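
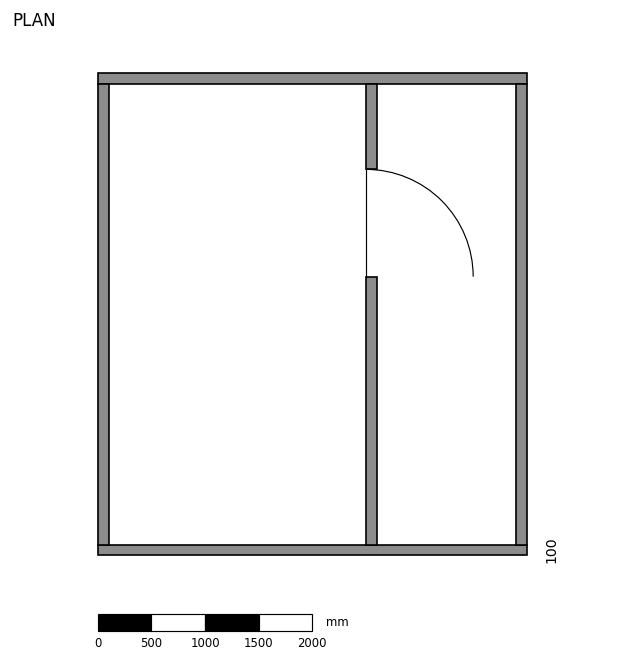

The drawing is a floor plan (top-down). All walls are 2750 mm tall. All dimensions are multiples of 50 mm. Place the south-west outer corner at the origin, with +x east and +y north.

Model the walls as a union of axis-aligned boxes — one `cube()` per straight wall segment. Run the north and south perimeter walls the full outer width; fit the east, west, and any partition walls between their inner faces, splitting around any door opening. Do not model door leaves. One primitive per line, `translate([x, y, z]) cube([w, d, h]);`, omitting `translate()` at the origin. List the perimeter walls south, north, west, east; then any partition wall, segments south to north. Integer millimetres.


cube([4000, 100, 2750]);
translate([0, 4400, 0]) cube([4000, 100, 2750]);
translate([0, 100, 0]) cube([100, 4300, 2750]);
translate([3900, 100, 0]) cube([100, 4300, 2750]);
translate([2500, 100, 0]) cube([100, 2500, 2750]);
translate([2500, 3600, 0]) cube([100, 800, 2750]);


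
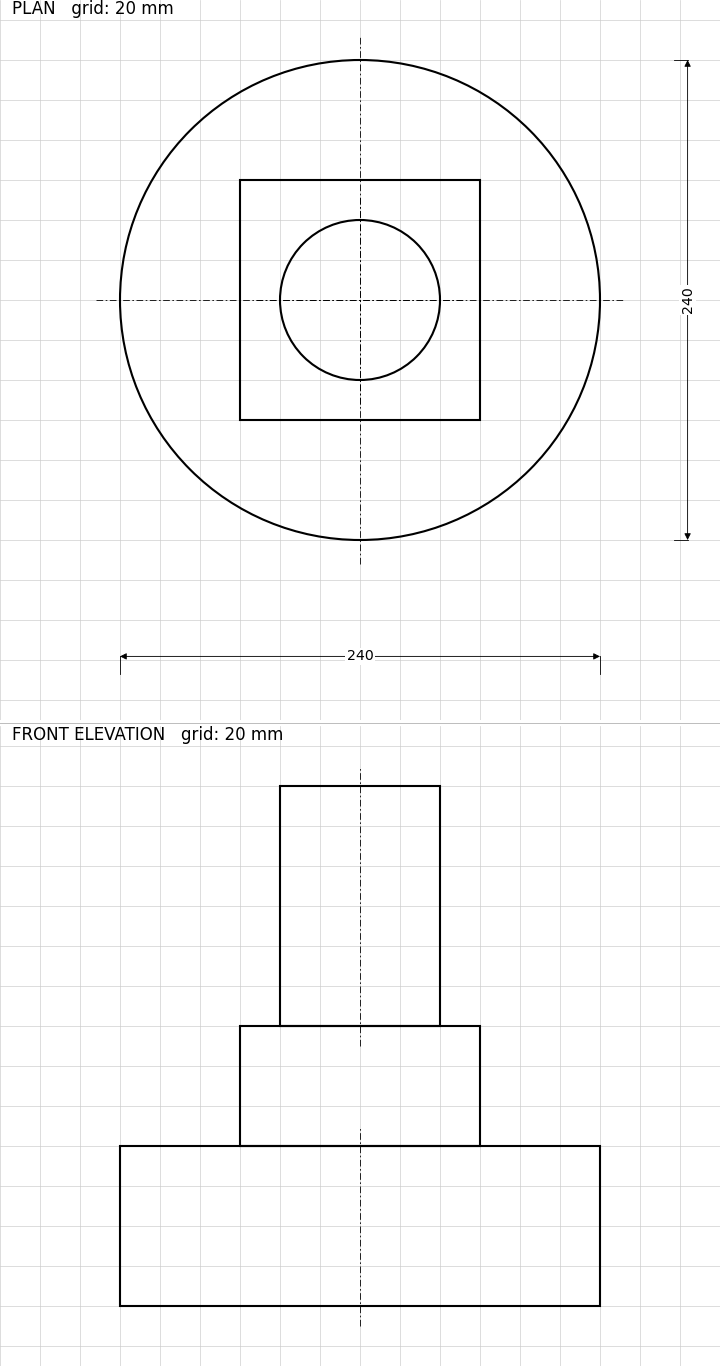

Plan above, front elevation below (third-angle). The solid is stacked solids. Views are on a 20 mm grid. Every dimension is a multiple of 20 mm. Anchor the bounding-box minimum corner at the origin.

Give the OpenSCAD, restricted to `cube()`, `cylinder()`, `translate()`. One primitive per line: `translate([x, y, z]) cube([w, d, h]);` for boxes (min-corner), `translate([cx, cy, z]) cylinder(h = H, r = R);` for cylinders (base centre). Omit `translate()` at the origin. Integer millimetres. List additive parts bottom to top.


translate([120, 120, 0]) cylinder(h = 80, r = 120);
translate([60, 60, 80]) cube([120, 120, 60]);
translate([120, 120, 140]) cylinder(h = 120, r = 40);


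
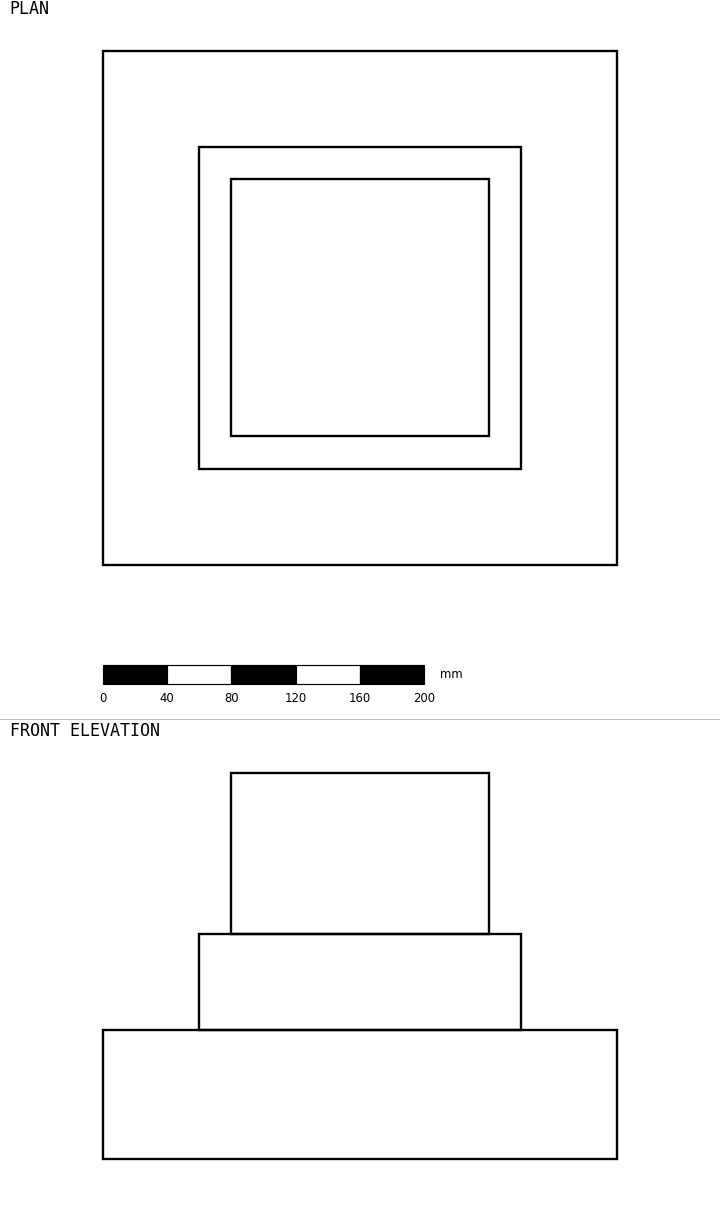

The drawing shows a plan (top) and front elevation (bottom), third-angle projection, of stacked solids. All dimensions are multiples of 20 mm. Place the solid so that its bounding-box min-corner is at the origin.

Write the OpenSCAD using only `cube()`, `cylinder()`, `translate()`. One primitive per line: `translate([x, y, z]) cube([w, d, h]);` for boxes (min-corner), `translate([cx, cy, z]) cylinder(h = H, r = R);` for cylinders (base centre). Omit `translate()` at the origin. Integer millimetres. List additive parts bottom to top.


cube([320, 320, 80]);
translate([60, 60, 80]) cube([200, 200, 60]);
translate([80, 80, 140]) cube([160, 160, 100]);


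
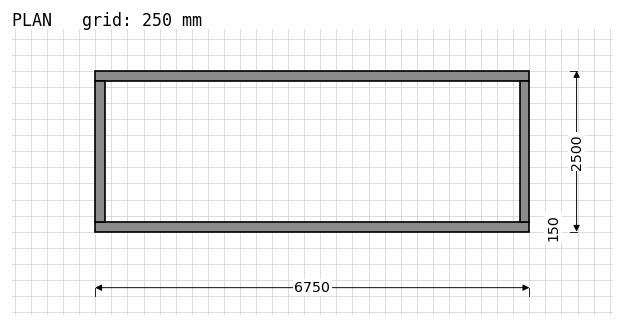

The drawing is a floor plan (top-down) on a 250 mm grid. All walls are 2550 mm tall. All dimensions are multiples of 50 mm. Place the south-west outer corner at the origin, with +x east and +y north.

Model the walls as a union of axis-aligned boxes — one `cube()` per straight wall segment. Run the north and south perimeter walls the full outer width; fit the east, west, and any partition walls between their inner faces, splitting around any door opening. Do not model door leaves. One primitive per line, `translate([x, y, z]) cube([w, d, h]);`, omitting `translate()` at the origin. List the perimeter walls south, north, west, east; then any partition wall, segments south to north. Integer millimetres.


cube([6750, 150, 2550]);
translate([0, 2350, 0]) cube([6750, 150, 2550]);
translate([0, 150, 0]) cube([150, 2200, 2550]);
translate([6600, 150, 0]) cube([150, 2200, 2550]);


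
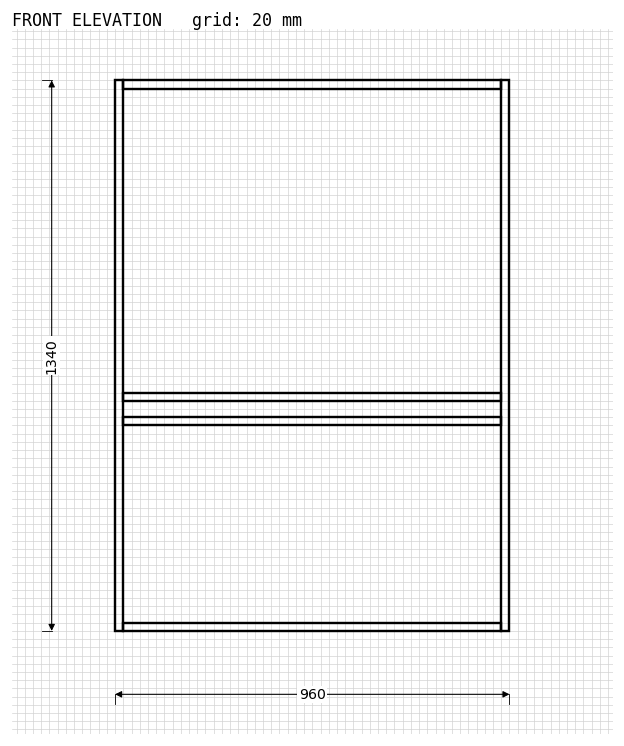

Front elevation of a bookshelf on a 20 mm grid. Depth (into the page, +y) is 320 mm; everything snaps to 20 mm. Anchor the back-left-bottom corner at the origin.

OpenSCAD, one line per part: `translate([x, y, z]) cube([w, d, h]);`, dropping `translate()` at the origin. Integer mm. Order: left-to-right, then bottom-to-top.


cube([20, 320, 1340]);
translate([20, 0, 0]) cube([920, 320, 20]);
translate([20, 0, 500]) cube([920, 320, 20]);
translate([20, 0, 560]) cube([920, 320, 20]);
translate([20, 0, 1320]) cube([920, 320, 20]);
translate([940, 0, 0]) cube([20, 320, 1340]);


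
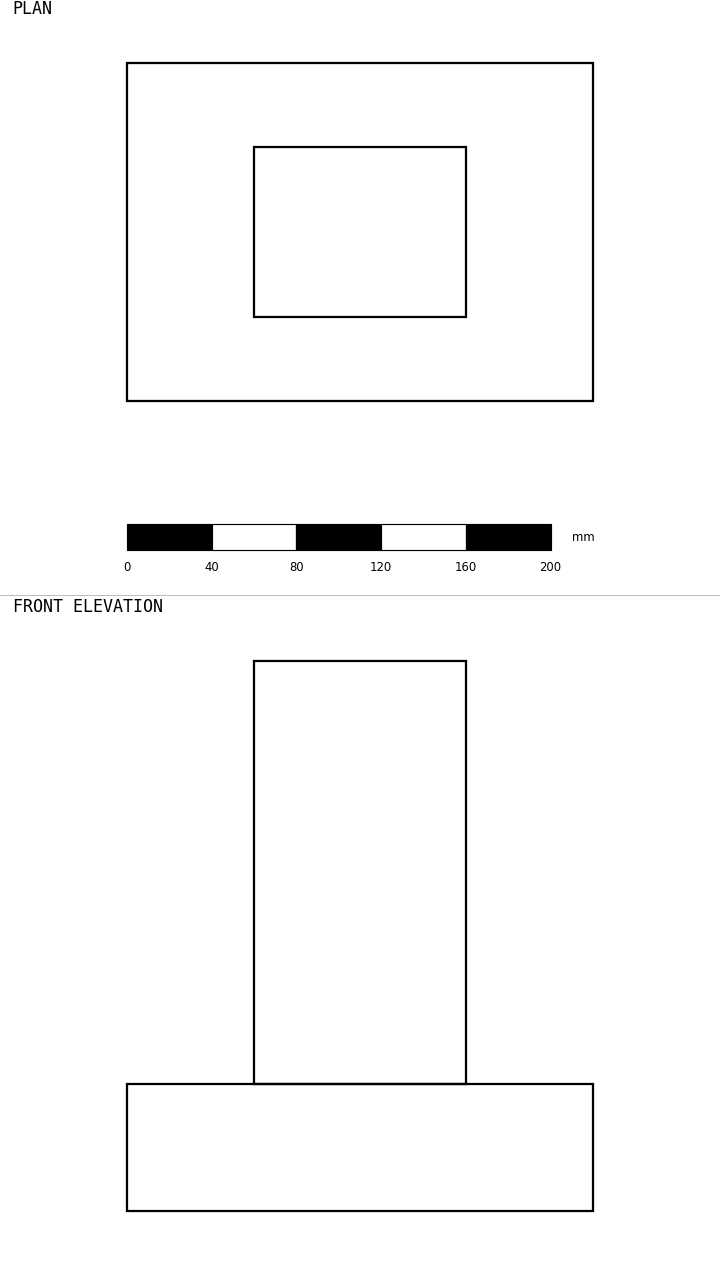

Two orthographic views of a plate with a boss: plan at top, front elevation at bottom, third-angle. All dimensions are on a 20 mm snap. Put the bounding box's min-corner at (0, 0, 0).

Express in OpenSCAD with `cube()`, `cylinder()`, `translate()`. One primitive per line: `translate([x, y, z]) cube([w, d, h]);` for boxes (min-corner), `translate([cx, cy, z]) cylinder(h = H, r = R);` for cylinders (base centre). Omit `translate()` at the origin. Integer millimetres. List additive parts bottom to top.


cube([220, 160, 60]);
translate([60, 40, 60]) cube([100, 80, 200]);


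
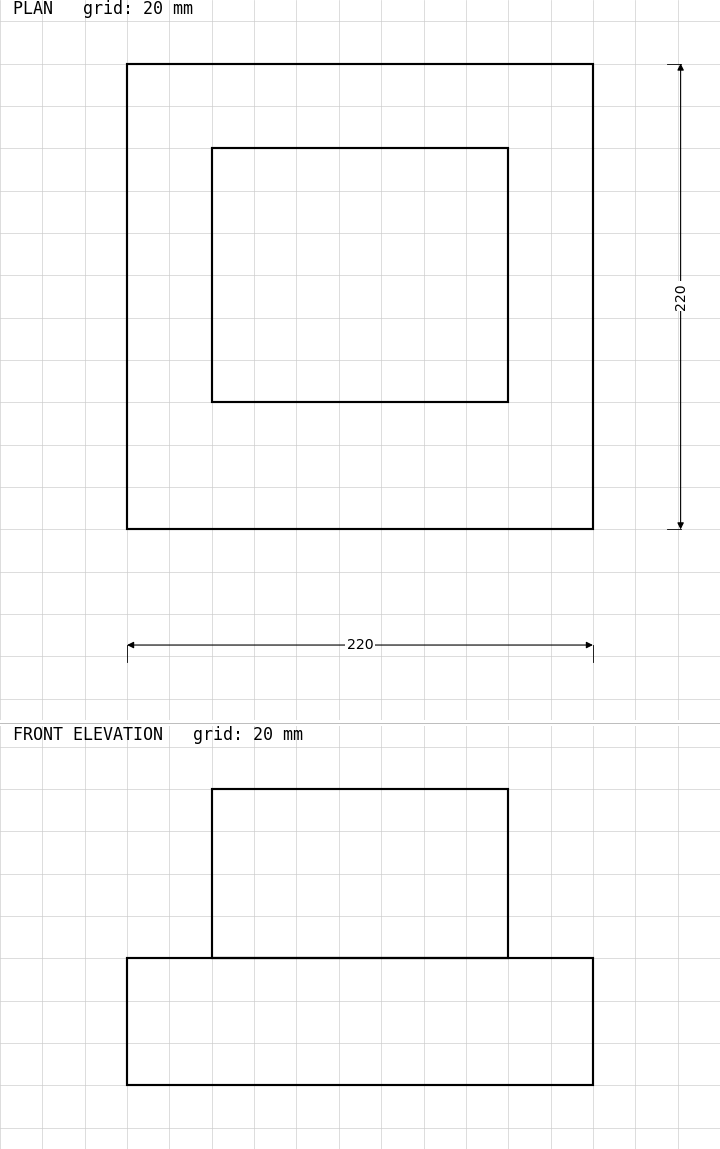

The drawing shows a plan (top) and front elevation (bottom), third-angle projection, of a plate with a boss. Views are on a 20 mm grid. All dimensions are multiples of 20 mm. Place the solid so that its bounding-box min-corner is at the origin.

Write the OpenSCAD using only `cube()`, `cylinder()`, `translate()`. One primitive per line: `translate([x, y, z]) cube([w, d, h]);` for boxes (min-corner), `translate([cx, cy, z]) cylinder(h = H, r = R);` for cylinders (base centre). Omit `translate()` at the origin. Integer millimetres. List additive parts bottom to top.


cube([220, 220, 60]);
translate([40, 60, 60]) cube([140, 120, 80]);


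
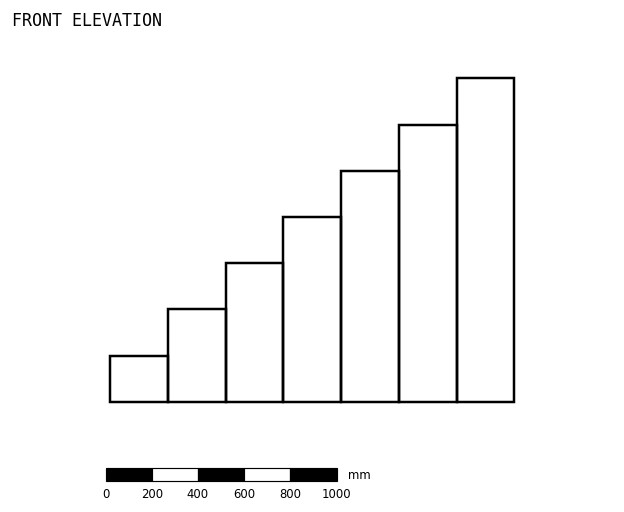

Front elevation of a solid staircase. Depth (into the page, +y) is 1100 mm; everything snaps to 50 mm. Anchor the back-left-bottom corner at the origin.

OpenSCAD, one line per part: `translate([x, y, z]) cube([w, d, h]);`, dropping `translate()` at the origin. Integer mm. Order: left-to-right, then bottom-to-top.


cube([250, 1100, 200]);
translate([250, 0, 0]) cube([250, 1100, 400]);
translate([500, 0, 0]) cube([250, 1100, 600]);
translate([750, 0, 0]) cube([250, 1100, 800]);
translate([1000, 0, 0]) cube([250, 1100, 1000]);
translate([1250, 0, 0]) cube([250, 1100, 1200]);
translate([1500, 0, 0]) cube([250, 1100, 1400]);


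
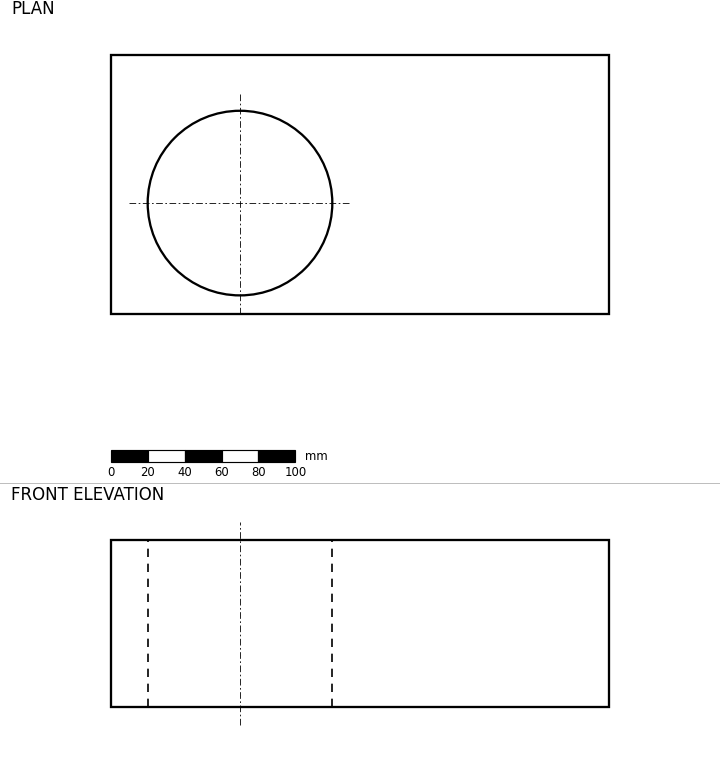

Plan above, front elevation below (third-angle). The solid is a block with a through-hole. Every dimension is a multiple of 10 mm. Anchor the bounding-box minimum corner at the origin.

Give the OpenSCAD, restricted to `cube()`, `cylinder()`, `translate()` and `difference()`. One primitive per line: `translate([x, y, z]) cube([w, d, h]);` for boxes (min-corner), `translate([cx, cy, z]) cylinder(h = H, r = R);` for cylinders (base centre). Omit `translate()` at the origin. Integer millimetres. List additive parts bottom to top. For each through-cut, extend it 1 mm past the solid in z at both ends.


difference() {
  cube([270, 140, 90]);
  translate([70, 60, -1]) cylinder(h = 92, r = 50);
}


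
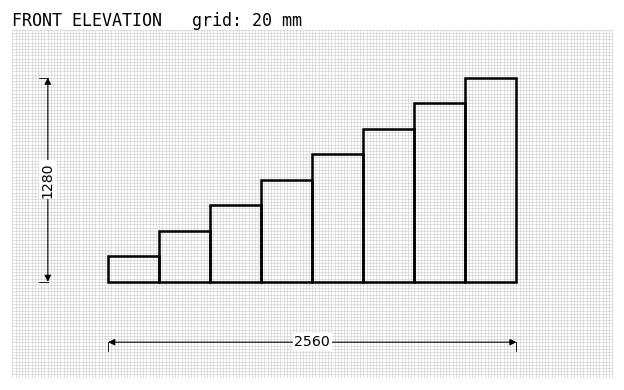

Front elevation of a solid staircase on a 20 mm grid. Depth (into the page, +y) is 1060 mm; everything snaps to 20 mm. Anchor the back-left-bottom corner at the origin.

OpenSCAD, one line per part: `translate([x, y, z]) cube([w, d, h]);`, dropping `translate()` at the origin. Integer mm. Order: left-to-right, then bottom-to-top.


cube([320, 1060, 160]);
translate([320, 0, 0]) cube([320, 1060, 320]);
translate([640, 0, 0]) cube([320, 1060, 480]);
translate([960, 0, 0]) cube([320, 1060, 640]);
translate([1280, 0, 0]) cube([320, 1060, 800]);
translate([1600, 0, 0]) cube([320, 1060, 960]);
translate([1920, 0, 0]) cube([320, 1060, 1120]);
translate([2240, 0, 0]) cube([320, 1060, 1280]);


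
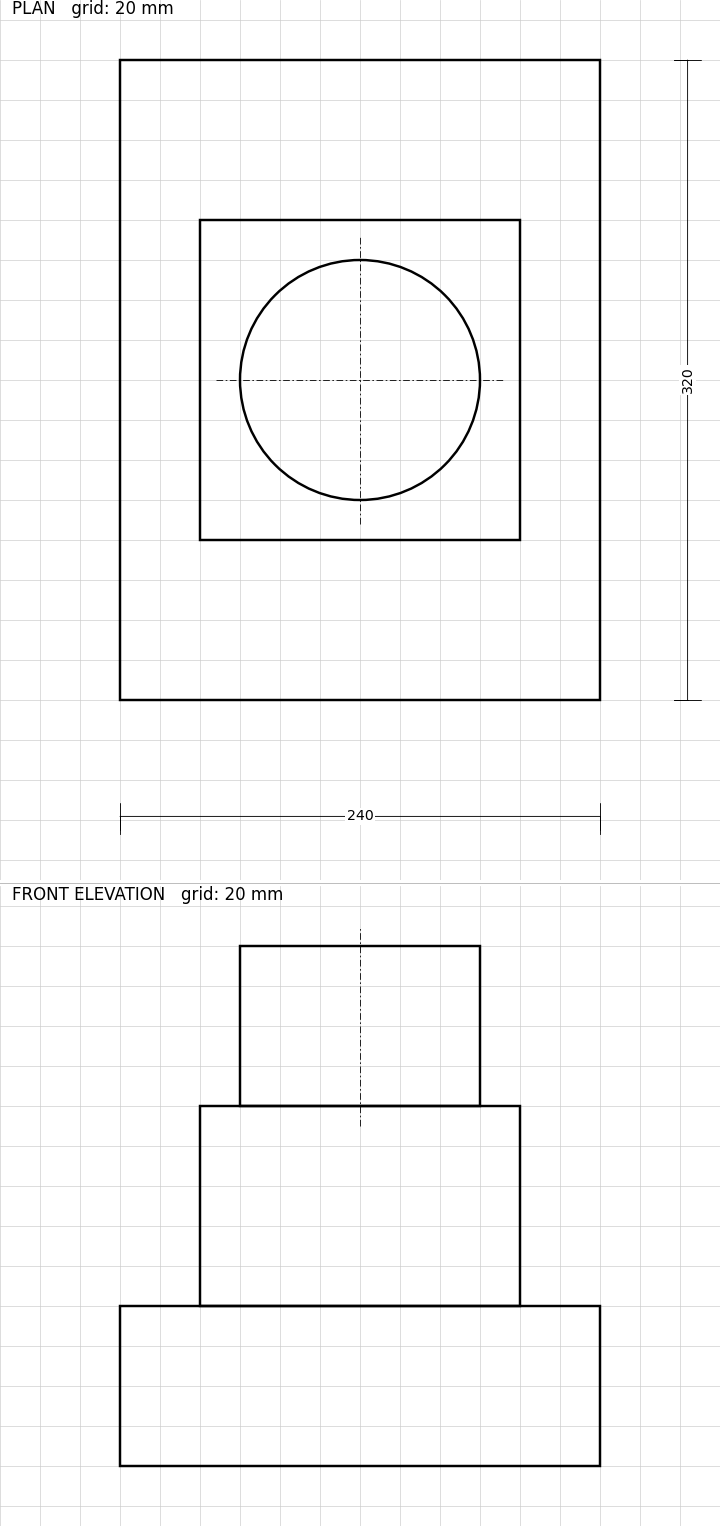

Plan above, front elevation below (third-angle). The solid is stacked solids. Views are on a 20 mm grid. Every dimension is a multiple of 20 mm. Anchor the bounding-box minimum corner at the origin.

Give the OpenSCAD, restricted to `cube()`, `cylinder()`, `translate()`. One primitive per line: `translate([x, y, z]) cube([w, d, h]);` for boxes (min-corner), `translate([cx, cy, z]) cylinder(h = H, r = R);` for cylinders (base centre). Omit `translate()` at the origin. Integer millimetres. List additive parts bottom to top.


cube([240, 320, 80]);
translate([40, 80, 80]) cube([160, 160, 100]);
translate([120, 160, 180]) cylinder(h = 80, r = 60);


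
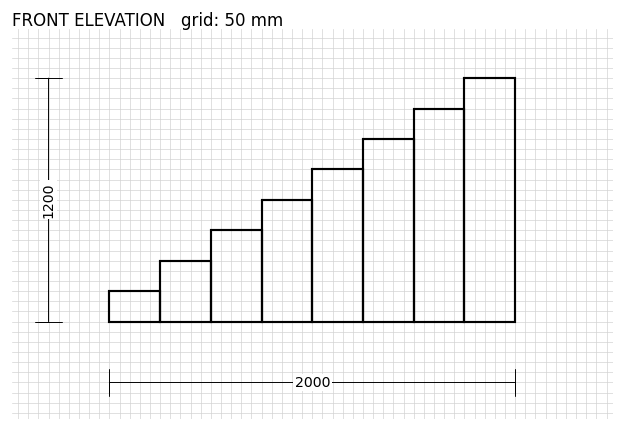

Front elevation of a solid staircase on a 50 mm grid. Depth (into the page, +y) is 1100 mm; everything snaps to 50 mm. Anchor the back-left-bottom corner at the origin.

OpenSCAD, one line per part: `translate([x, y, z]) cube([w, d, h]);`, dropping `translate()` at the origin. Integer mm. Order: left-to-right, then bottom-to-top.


cube([250, 1100, 150]);
translate([250, 0, 0]) cube([250, 1100, 300]);
translate([500, 0, 0]) cube([250, 1100, 450]);
translate([750, 0, 0]) cube([250, 1100, 600]);
translate([1000, 0, 0]) cube([250, 1100, 750]);
translate([1250, 0, 0]) cube([250, 1100, 900]);
translate([1500, 0, 0]) cube([250, 1100, 1050]);
translate([1750, 0, 0]) cube([250, 1100, 1200]);


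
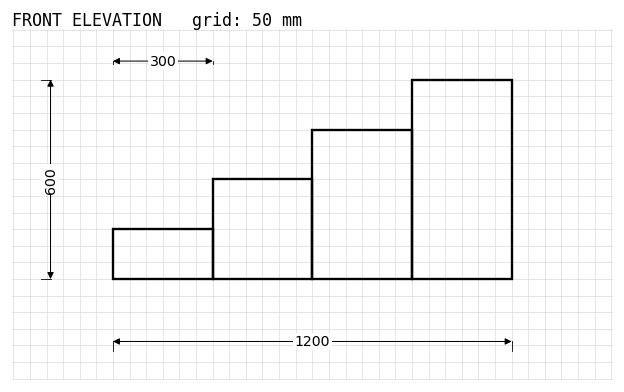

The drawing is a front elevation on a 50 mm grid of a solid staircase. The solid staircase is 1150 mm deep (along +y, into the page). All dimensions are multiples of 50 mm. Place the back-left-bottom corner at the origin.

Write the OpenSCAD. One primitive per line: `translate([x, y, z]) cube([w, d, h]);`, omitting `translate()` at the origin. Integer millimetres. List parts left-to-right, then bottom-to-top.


cube([300, 1150, 150]);
translate([300, 0, 0]) cube([300, 1150, 300]);
translate([600, 0, 0]) cube([300, 1150, 450]);
translate([900, 0, 0]) cube([300, 1150, 600]);


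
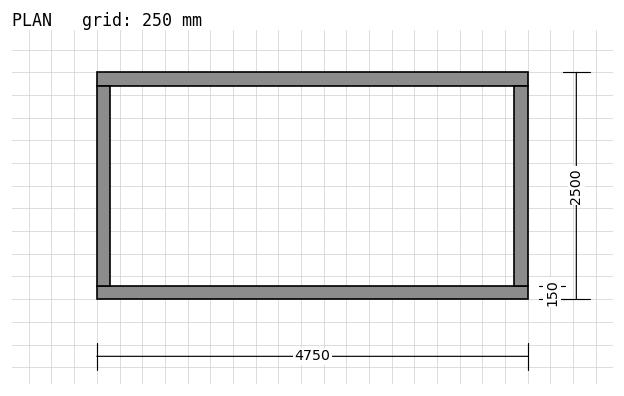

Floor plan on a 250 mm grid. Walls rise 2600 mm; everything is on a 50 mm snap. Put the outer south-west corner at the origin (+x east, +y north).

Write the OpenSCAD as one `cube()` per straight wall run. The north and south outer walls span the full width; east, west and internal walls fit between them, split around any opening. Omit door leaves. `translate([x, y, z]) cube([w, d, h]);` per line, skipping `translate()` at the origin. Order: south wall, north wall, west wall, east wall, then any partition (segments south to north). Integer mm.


cube([4750, 150, 2600]);
translate([0, 2350, 0]) cube([4750, 150, 2600]);
translate([0, 150, 0]) cube([150, 2200, 2600]);
translate([4600, 150, 0]) cube([150, 2200, 2600]);


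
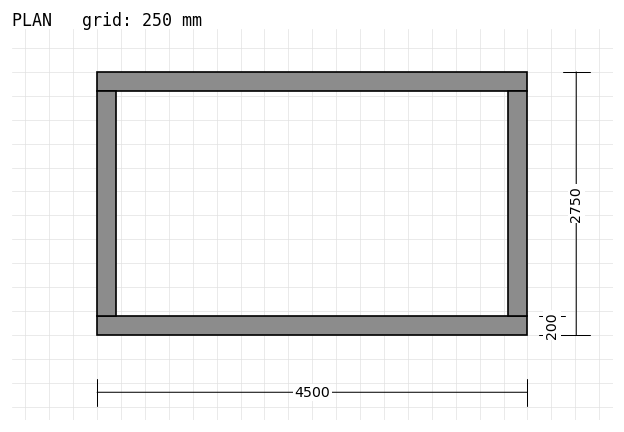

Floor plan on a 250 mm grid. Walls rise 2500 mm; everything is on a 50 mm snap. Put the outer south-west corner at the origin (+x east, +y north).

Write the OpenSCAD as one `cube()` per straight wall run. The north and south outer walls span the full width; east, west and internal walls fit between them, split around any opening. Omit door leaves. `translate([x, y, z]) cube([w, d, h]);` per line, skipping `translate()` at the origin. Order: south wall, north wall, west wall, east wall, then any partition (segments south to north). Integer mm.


cube([4500, 200, 2500]);
translate([0, 2550, 0]) cube([4500, 200, 2500]);
translate([0, 200, 0]) cube([200, 2350, 2500]);
translate([4300, 200, 0]) cube([200, 2350, 2500]);


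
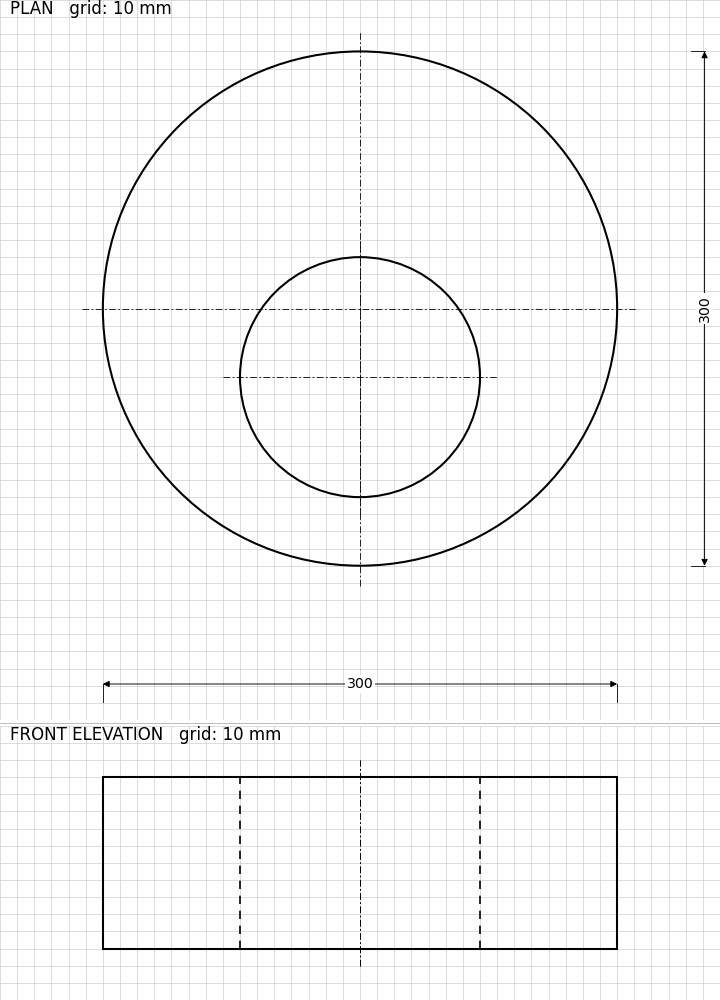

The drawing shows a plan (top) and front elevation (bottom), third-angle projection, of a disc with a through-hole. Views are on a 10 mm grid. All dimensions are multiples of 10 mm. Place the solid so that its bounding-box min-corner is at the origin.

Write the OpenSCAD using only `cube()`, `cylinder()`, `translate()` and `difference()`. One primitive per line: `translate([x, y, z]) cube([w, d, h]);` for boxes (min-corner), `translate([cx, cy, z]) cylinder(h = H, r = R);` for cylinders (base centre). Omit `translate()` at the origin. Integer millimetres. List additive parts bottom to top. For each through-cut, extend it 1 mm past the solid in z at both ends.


difference() {
  translate([150, 150, 0]) cylinder(h = 100, r = 150);
  translate([150, 110, -1]) cylinder(h = 102, r = 70);
}


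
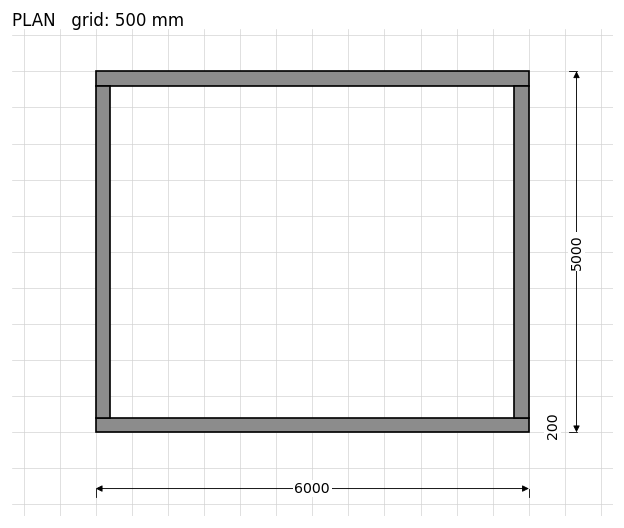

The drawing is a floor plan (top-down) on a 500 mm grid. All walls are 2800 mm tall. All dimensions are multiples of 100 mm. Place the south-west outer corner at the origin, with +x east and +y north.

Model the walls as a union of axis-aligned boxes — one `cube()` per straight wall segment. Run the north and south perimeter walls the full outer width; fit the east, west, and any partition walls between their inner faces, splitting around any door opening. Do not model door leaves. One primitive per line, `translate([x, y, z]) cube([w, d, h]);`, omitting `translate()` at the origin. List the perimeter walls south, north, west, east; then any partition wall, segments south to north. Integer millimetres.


cube([6000, 200, 2800]);
translate([0, 4800, 0]) cube([6000, 200, 2800]);
translate([0, 200, 0]) cube([200, 4600, 2800]);
translate([5800, 200, 0]) cube([200, 4600, 2800]);


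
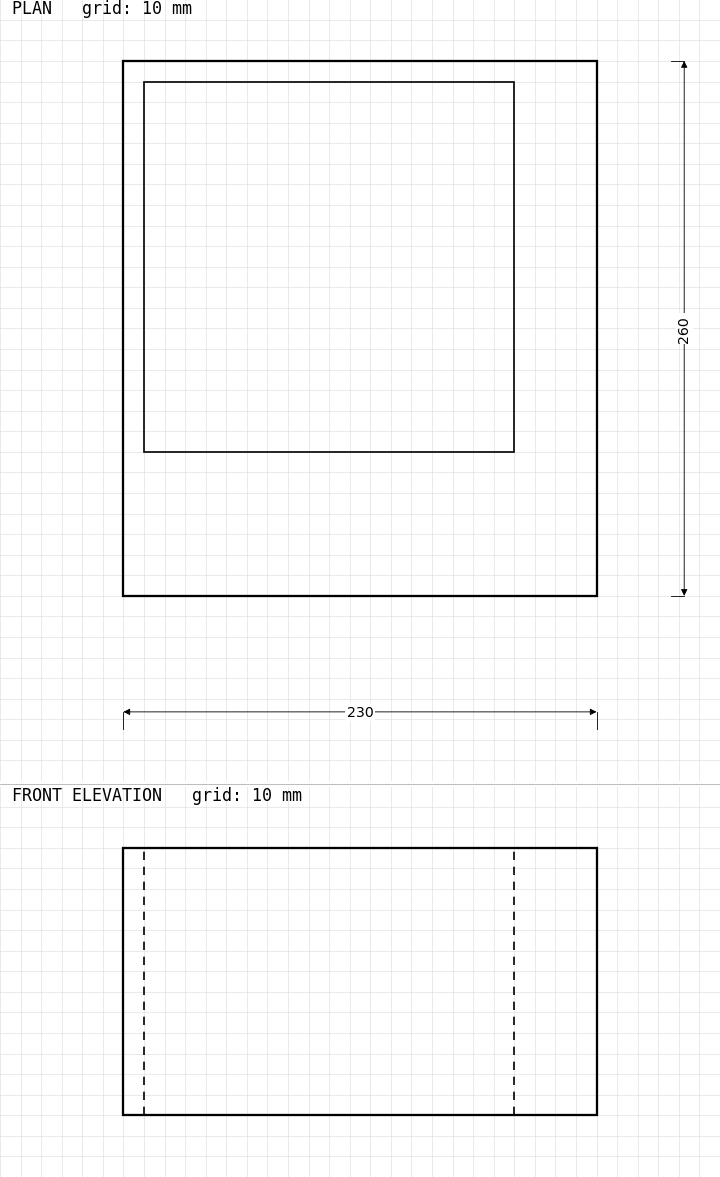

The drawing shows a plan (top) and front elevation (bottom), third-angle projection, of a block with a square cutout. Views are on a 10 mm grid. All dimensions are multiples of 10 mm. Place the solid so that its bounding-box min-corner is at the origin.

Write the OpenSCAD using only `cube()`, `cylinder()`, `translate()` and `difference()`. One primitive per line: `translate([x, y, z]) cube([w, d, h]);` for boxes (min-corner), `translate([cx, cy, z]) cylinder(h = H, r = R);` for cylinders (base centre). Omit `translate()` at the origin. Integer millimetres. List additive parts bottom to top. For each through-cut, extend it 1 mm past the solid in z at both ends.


difference() {
  cube([230, 260, 130]);
  translate([10, 70, -1]) cube([180, 180, 132]);
}


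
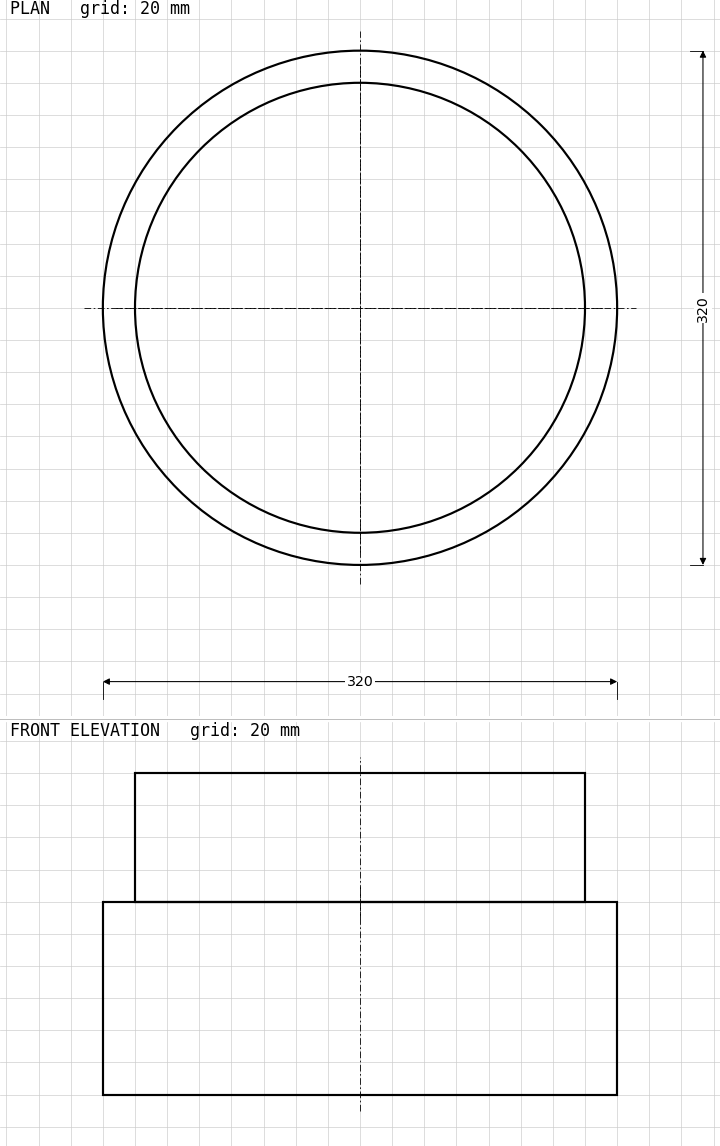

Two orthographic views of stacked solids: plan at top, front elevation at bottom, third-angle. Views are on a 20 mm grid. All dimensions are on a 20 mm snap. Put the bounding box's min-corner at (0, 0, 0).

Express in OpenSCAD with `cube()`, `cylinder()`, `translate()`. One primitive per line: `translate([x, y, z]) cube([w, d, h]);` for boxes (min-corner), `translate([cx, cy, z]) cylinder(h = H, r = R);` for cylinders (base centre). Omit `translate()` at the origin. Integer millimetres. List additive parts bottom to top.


translate([160, 160, 0]) cylinder(h = 120, r = 160);
translate([160, 160, 120]) cylinder(h = 80, r = 140);


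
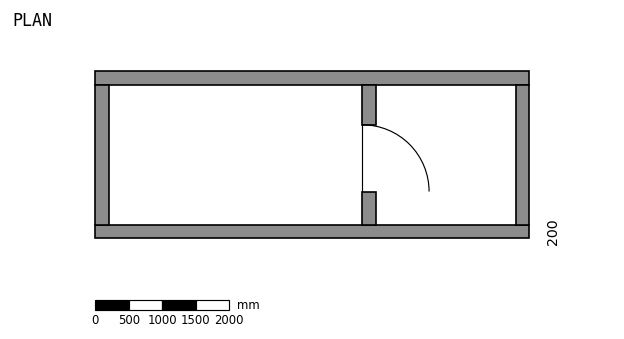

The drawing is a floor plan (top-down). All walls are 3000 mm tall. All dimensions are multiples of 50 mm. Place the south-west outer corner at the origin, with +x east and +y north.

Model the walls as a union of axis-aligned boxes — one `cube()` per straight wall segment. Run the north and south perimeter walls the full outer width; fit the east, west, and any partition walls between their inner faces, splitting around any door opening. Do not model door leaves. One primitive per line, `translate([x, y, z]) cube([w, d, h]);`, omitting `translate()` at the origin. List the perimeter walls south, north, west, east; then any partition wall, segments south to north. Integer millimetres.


cube([6500, 200, 3000]);
translate([0, 2300, 0]) cube([6500, 200, 3000]);
translate([0, 200, 0]) cube([200, 2100, 3000]);
translate([6300, 200, 0]) cube([200, 2100, 3000]);
translate([4000, 200, 0]) cube([200, 500, 3000]);
translate([4000, 1700, 0]) cube([200, 600, 3000]);


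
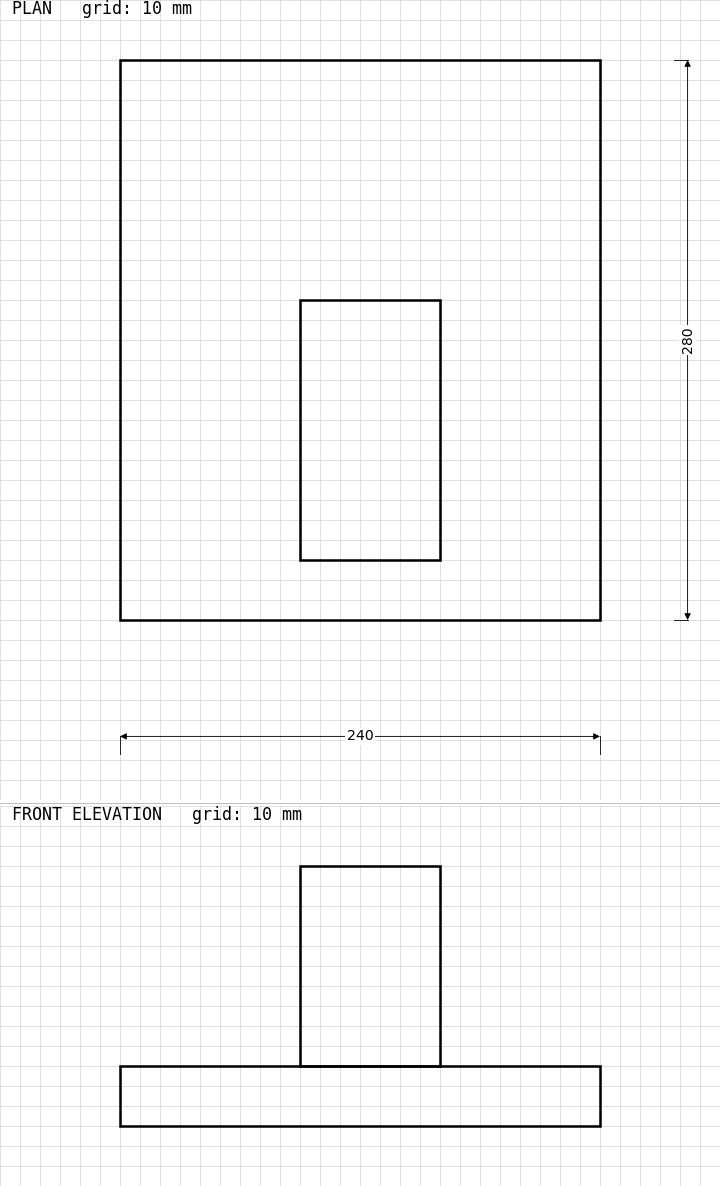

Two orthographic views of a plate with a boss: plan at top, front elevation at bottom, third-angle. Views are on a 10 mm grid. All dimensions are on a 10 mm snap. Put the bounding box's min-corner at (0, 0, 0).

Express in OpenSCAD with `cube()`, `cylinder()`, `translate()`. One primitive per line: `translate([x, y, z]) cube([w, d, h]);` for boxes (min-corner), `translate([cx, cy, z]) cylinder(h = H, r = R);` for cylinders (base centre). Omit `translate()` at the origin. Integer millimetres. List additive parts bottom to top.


cube([240, 280, 30]);
translate([90, 30, 30]) cube([70, 130, 100]);


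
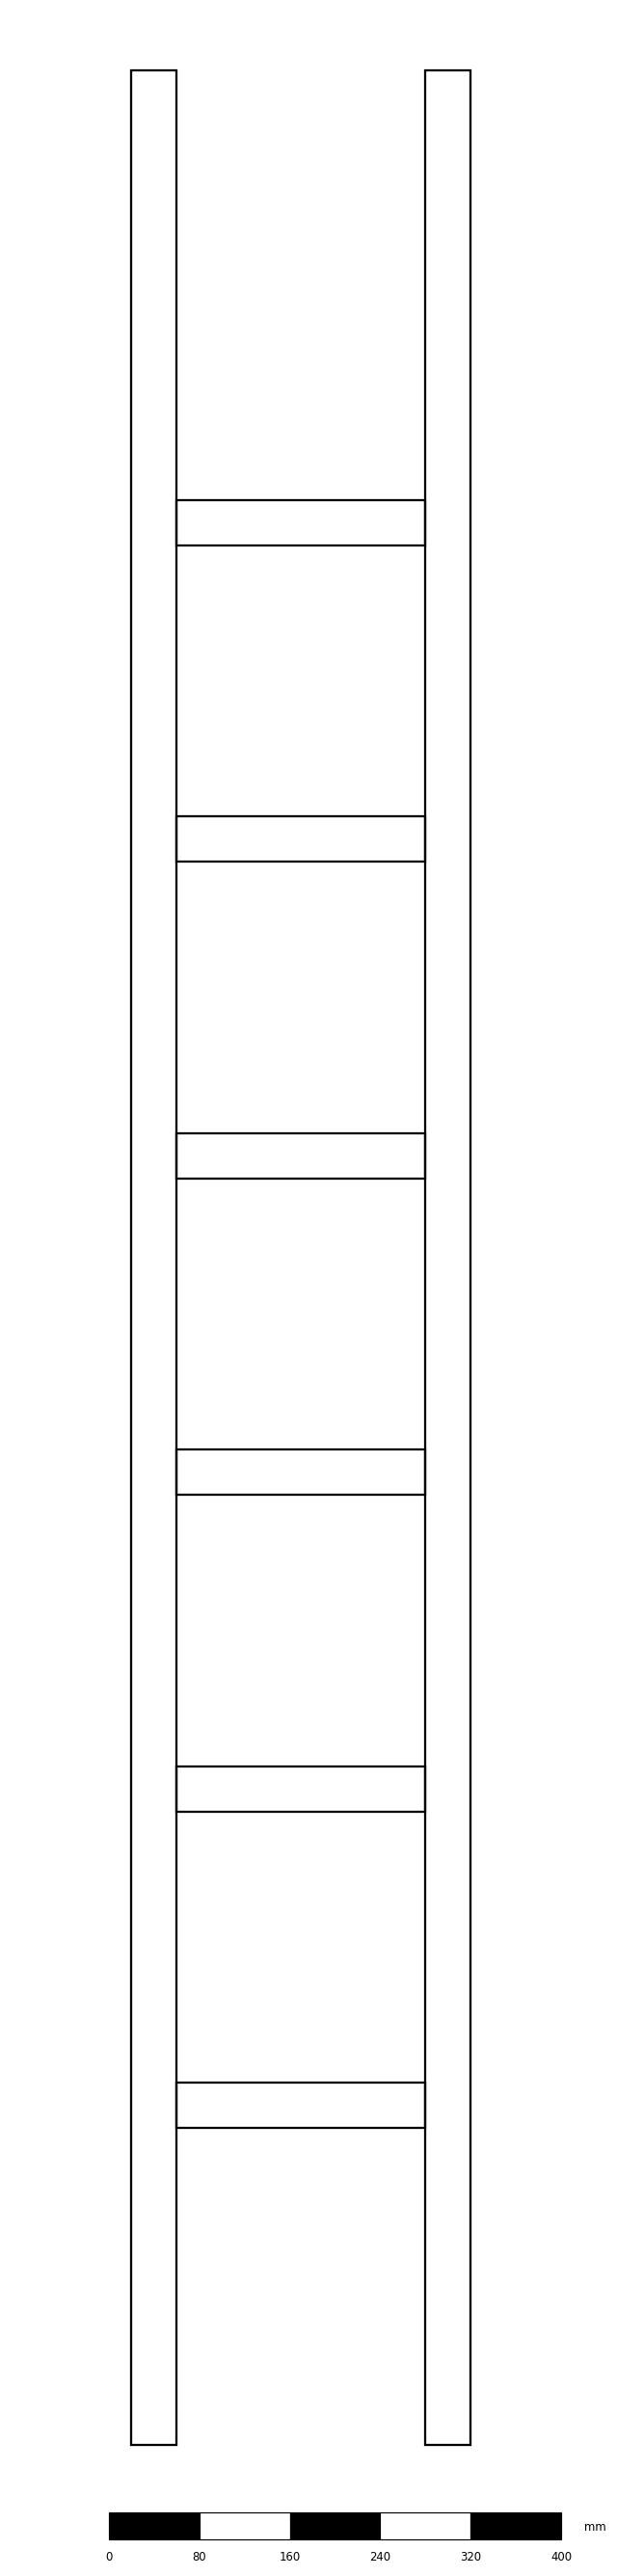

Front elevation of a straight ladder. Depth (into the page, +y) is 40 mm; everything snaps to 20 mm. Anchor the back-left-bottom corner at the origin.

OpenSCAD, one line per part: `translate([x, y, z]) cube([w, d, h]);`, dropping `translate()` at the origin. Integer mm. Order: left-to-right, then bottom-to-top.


cube([40, 40, 2100]);
translate([40, 0, 280]) cube([220, 40, 40]);
translate([40, 0, 560]) cube([220, 40, 40]);
translate([40, 0, 840]) cube([220, 40, 40]);
translate([40, 0, 1120]) cube([220, 40, 40]);
translate([40, 0, 1400]) cube([220, 40, 40]);
translate([40, 0, 1680]) cube([220, 40, 40]);
translate([260, 0, 0]) cube([40, 40, 2100]);


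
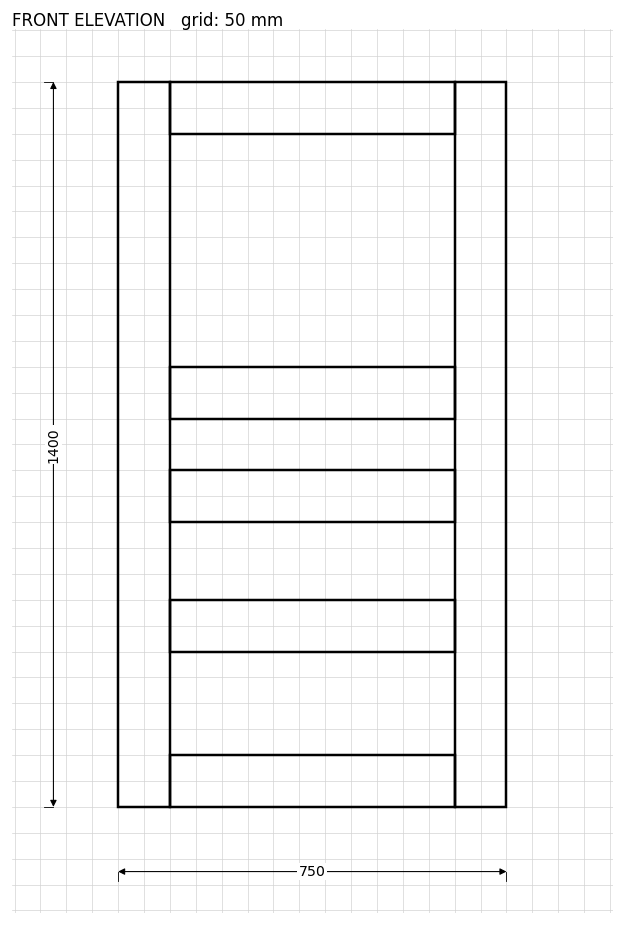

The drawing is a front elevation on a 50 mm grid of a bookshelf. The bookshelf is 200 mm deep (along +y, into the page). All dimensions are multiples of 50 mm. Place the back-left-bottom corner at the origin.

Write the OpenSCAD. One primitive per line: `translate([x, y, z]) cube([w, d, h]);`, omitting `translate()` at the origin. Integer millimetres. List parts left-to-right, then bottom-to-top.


cube([100, 200, 1400]);
translate([100, 0, 0]) cube([550, 200, 100]);
translate([100, 0, 300]) cube([550, 200, 100]);
translate([100, 0, 550]) cube([550, 200, 100]);
translate([100, 0, 750]) cube([550, 200, 100]);
translate([100, 0, 1300]) cube([550, 200, 100]);
translate([650, 0, 0]) cube([100, 200, 1400]);


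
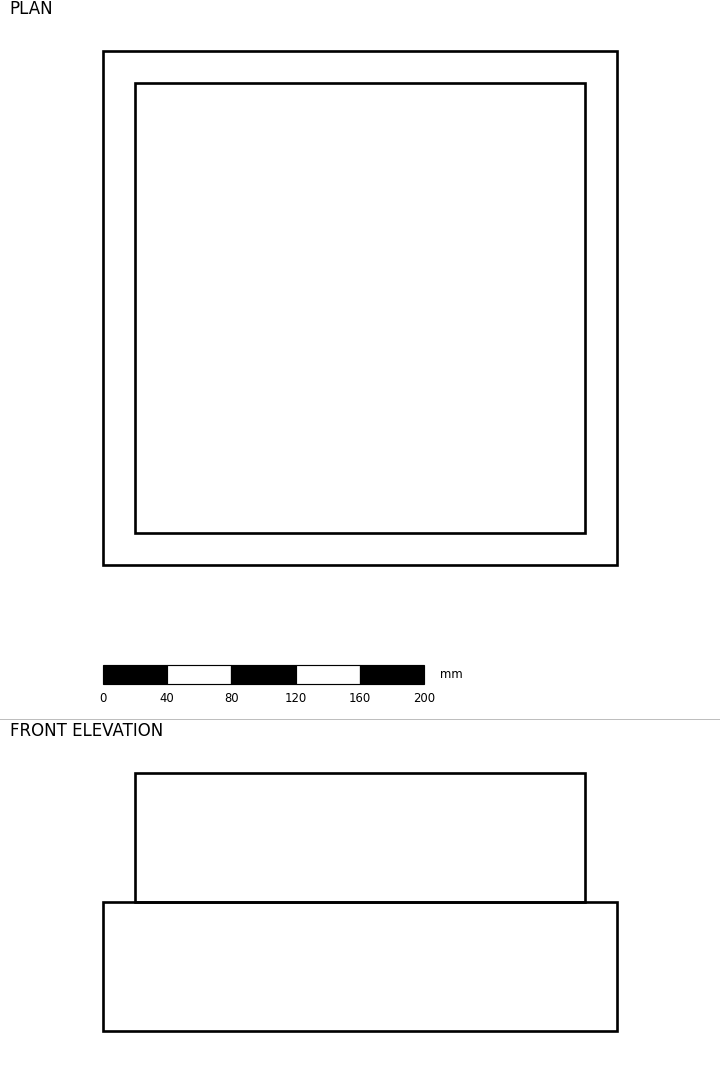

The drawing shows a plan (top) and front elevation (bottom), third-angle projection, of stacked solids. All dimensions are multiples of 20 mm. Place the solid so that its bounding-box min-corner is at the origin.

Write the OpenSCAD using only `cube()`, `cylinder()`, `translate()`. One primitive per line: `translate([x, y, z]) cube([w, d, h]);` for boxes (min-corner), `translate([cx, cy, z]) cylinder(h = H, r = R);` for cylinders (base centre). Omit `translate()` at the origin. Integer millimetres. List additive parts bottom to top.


cube([320, 320, 80]);
translate([20, 20, 80]) cube([280, 280, 80]);


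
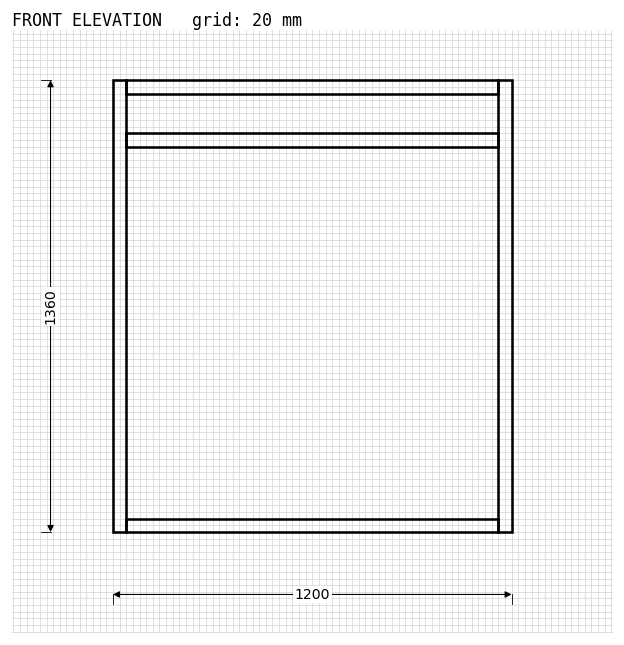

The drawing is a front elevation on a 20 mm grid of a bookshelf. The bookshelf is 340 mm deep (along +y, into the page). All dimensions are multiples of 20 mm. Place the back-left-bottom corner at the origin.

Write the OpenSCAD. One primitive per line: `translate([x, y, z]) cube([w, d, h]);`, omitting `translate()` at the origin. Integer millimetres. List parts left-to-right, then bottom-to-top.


cube([40, 340, 1360]);
translate([40, 0, 0]) cube([1120, 340, 40]);
translate([40, 0, 1160]) cube([1120, 340, 40]);
translate([40, 0, 1320]) cube([1120, 340, 40]);
translate([1160, 0, 0]) cube([40, 340, 1360]);


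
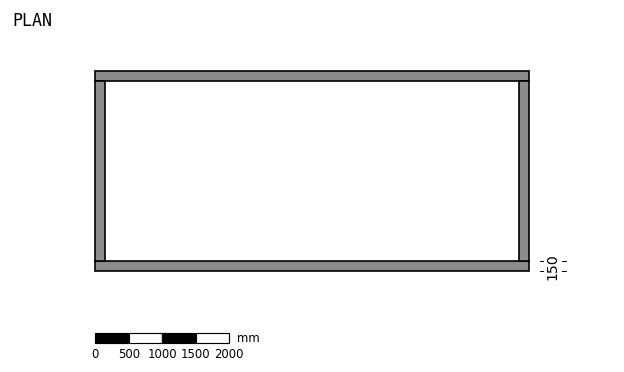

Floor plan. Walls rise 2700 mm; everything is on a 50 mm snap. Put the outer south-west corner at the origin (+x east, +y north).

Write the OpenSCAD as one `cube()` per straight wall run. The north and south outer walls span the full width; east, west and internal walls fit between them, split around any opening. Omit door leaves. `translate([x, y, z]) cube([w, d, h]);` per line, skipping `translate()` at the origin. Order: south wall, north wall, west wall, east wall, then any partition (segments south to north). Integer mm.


cube([6500, 150, 2700]);
translate([0, 2850, 0]) cube([6500, 150, 2700]);
translate([0, 150, 0]) cube([150, 2700, 2700]);
translate([6350, 150, 0]) cube([150, 2700, 2700]);


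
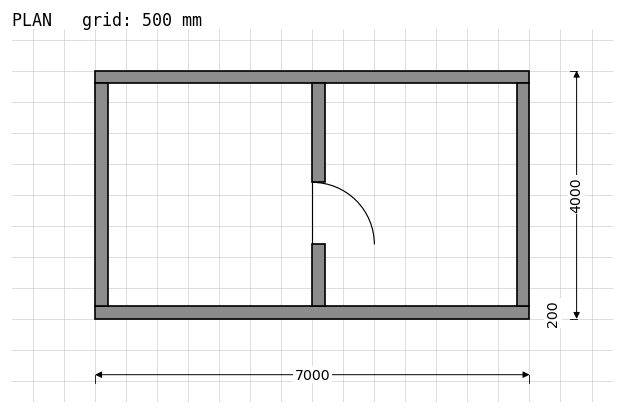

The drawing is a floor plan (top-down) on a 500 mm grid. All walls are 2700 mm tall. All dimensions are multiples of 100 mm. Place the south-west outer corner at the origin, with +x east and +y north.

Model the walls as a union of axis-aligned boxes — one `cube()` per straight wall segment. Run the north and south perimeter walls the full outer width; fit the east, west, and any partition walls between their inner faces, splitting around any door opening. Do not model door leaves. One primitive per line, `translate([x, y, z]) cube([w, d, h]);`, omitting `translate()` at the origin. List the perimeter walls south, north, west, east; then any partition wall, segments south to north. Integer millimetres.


cube([7000, 200, 2700]);
translate([0, 3800, 0]) cube([7000, 200, 2700]);
translate([0, 200, 0]) cube([200, 3600, 2700]);
translate([6800, 200, 0]) cube([200, 3600, 2700]);
translate([3500, 200, 0]) cube([200, 1000, 2700]);
translate([3500, 2200, 0]) cube([200, 1600, 2700]);


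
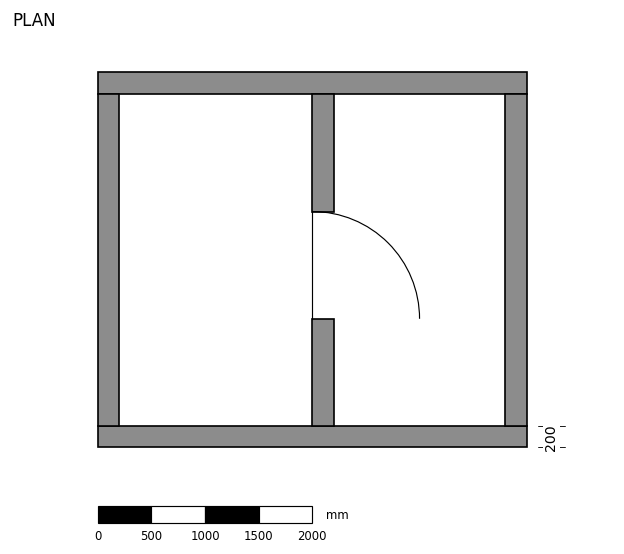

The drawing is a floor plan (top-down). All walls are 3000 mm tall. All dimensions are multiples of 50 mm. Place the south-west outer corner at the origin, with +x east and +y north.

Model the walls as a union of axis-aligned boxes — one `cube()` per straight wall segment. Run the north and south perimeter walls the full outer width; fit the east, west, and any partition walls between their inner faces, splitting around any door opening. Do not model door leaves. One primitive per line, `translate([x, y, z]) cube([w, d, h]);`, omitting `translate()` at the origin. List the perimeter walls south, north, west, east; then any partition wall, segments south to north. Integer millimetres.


cube([4000, 200, 3000]);
translate([0, 3300, 0]) cube([4000, 200, 3000]);
translate([0, 200, 0]) cube([200, 3100, 3000]);
translate([3800, 200, 0]) cube([200, 3100, 3000]);
translate([2000, 200, 0]) cube([200, 1000, 3000]);
translate([2000, 2200, 0]) cube([200, 1100, 3000]);


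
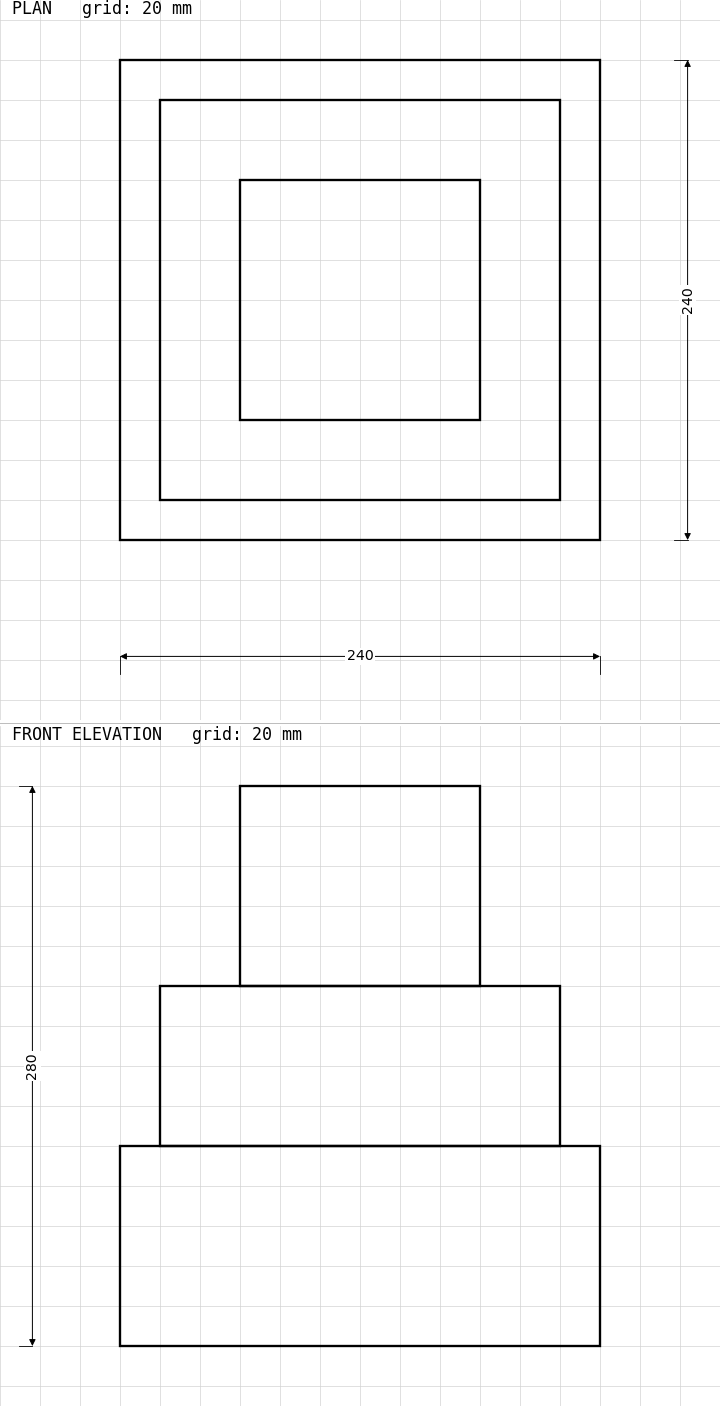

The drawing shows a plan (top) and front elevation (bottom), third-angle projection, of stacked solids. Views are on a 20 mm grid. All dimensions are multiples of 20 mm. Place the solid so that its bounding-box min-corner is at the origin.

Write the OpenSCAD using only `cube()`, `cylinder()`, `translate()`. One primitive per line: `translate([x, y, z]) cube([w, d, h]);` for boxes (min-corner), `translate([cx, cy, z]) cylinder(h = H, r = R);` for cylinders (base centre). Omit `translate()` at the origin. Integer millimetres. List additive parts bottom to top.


cube([240, 240, 100]);
translate([20, 20, 100]) cube([200, 200, 80]);
translate([60, 60, 180]) cube([120, 120, 100]);


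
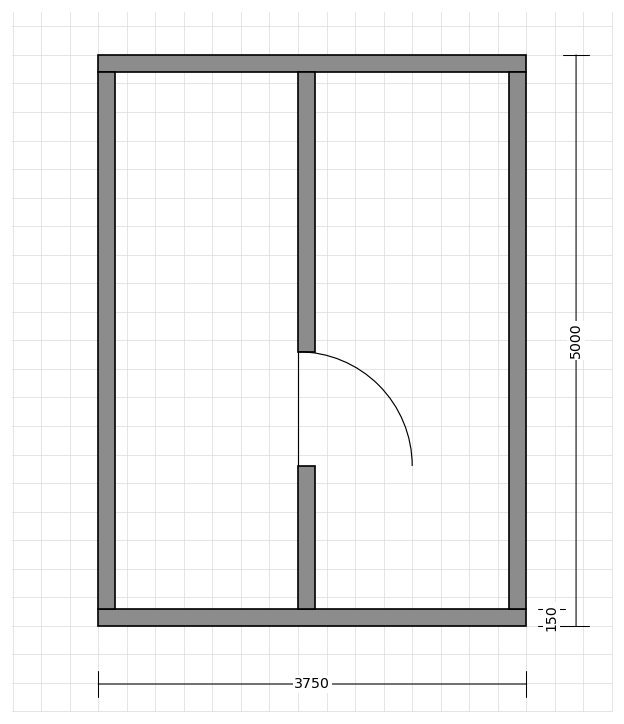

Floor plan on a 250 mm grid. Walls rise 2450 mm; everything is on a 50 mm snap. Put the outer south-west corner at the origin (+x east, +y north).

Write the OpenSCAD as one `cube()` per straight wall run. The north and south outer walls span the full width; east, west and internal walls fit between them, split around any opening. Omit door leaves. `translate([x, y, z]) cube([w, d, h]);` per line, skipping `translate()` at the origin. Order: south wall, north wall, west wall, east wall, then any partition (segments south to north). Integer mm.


cube([3750, 150, 2450]);
translate([0, 4850, 0]) cube([3750, 150, 2450]);
translate([0, 150, 0]) cube([150, 4700, 2450]);
translate([3600, 150, 0]) cube([150, 4700, 2450]);
translate([1750, 150, 0]) cube([150, 1250, 2450]);
translate([1750, 2400, 0]) cube([150, 2450, 2450]);


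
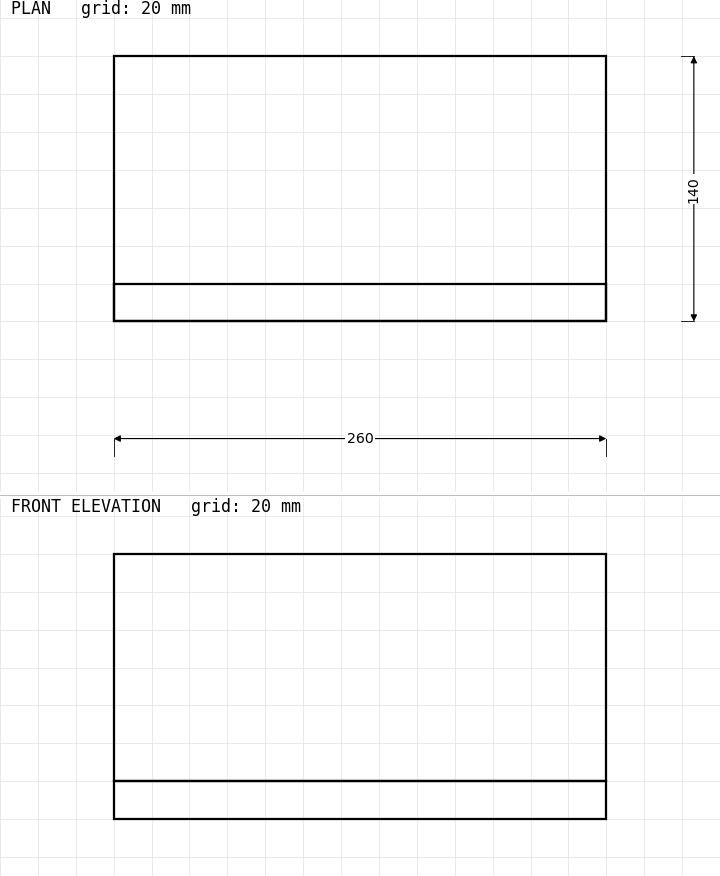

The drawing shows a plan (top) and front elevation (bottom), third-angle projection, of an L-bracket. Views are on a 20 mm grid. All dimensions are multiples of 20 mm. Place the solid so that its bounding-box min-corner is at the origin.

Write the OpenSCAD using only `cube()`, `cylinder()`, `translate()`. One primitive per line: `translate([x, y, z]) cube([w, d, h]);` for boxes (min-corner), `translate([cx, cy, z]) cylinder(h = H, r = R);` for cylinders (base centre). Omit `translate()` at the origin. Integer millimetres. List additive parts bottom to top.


cube([260, 140, 20]);
translate([0, 0, 20]) cube([260, 20, 120]);


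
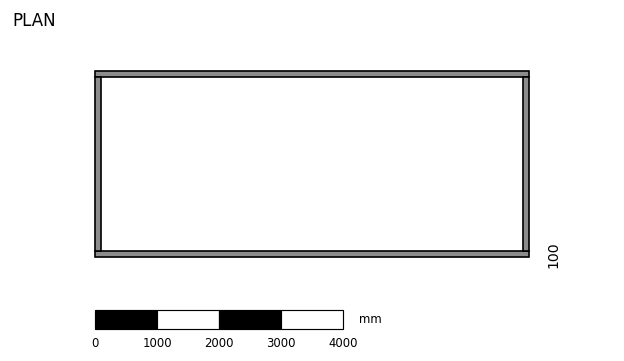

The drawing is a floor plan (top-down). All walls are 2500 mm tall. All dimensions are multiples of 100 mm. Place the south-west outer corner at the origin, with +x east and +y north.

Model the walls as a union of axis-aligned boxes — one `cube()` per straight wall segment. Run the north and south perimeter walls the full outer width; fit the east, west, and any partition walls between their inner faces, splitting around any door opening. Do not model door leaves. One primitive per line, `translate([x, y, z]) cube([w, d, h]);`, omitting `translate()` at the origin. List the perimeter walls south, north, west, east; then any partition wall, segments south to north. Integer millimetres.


cube([7000, 100, 2500]);
translate([0, 2900, 0]) cube([7000, 100, 2500]);
translate([0, 100, 0]) cube([100, 2800, 2500]);
translate([6900, 100, 0]) cube([100, 2800, 2500]);


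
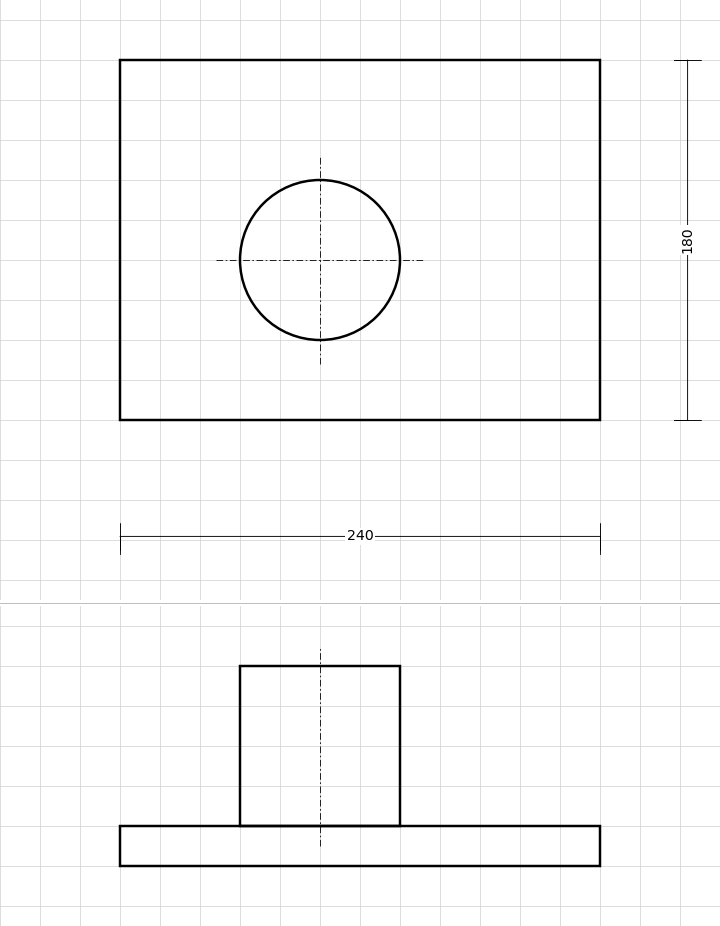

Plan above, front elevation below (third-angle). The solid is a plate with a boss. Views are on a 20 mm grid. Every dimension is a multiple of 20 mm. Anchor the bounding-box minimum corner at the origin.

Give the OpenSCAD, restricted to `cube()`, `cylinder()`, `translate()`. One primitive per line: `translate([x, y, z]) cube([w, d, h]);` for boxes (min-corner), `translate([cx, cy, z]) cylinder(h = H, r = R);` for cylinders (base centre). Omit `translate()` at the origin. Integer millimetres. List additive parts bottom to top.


cube([240, 180, 20]);
translate([100, 80, 20]) cylinder(h = 80, r = 40);


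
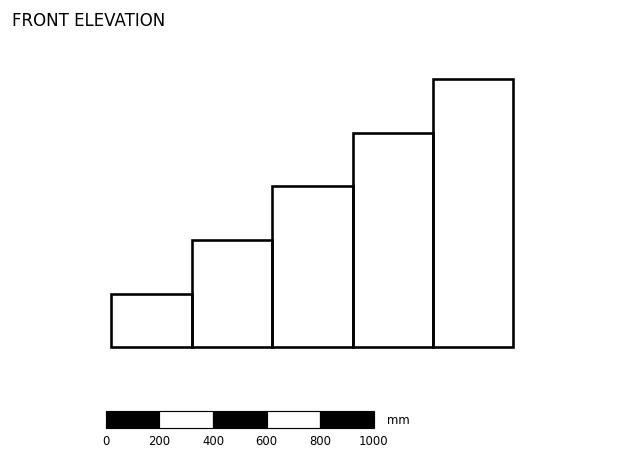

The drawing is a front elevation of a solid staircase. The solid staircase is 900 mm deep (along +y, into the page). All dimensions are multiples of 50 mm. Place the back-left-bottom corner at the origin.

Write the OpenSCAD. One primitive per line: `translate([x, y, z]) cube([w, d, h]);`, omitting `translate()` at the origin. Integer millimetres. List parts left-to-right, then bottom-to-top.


cube([300, 900, 200]);
translate([300, 0, 0]) cube([300, 900, 400]);
translate([600, 0, 0]) cube([300, 900, 600]);
translate([900, 0, 0]) cube([300, 900, 800]);
translate([1200, 0, 0]) cube([300, 900, 1000]);


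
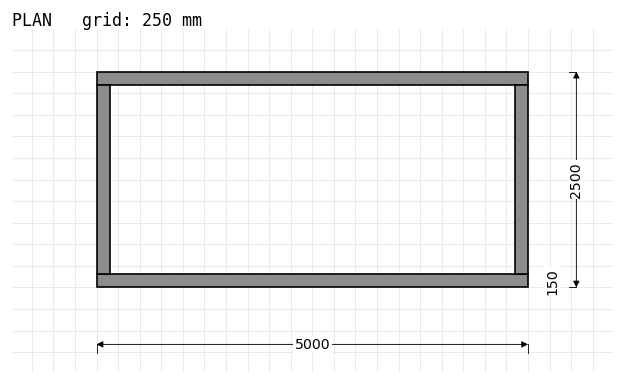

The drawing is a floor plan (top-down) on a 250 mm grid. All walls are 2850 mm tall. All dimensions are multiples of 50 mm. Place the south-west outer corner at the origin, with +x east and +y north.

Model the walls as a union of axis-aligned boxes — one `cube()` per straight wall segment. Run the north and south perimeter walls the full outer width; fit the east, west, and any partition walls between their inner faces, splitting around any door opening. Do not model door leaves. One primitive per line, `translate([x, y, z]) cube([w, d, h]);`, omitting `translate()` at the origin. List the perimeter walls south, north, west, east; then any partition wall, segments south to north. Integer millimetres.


cube([5000, 150, 2850]);
translate([0, 2350, 0]) cube([5000, 150, 2850]);
translate([0, 150, 0]) cube([150, 2200, 2850]);
translate([4850, 150, 0]) cube([150, 2200, 2850]);


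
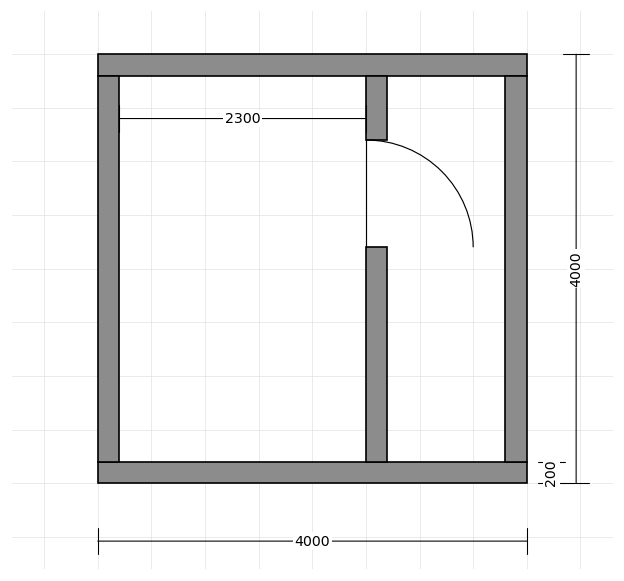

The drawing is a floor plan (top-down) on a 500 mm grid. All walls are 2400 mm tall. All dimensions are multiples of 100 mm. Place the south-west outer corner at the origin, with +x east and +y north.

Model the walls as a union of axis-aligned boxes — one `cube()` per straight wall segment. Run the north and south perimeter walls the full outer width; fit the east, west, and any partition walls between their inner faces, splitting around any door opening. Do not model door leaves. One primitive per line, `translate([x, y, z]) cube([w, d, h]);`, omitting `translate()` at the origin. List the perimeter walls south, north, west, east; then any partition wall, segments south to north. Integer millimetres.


cube([4000, 200, 2400]);
translate([0, 3800, 0]) cube([4000, 200, 2400]);
translate([0, 200, 0]) cube([200, 3600, 2400]);
translate([3800, 200, 0]) cube([200, 3600, 2400]);
translate([2500, 200, 0]) cube([200, 2000, 2400]);
translate([2500, 3200, 0]) cube([200, 600, 2400]);


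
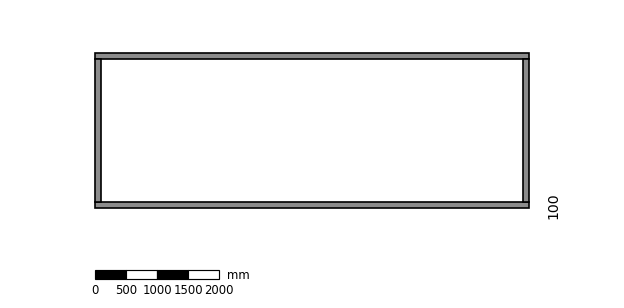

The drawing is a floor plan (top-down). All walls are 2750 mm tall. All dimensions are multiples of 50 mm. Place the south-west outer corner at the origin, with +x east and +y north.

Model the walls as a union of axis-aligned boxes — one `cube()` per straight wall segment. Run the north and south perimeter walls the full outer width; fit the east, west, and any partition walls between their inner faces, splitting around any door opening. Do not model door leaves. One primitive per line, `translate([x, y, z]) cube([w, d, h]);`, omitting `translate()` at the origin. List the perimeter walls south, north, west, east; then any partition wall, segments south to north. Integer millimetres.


cube([7000, 100, 2750]);
translate([0, 2400, 0]) cube([7000, 100, 2750]);
translate([0, 100, 0]) cube([100, 2300, 2750]);
translate([6900, 100, 0]) cube([100, 2300, 2750]);


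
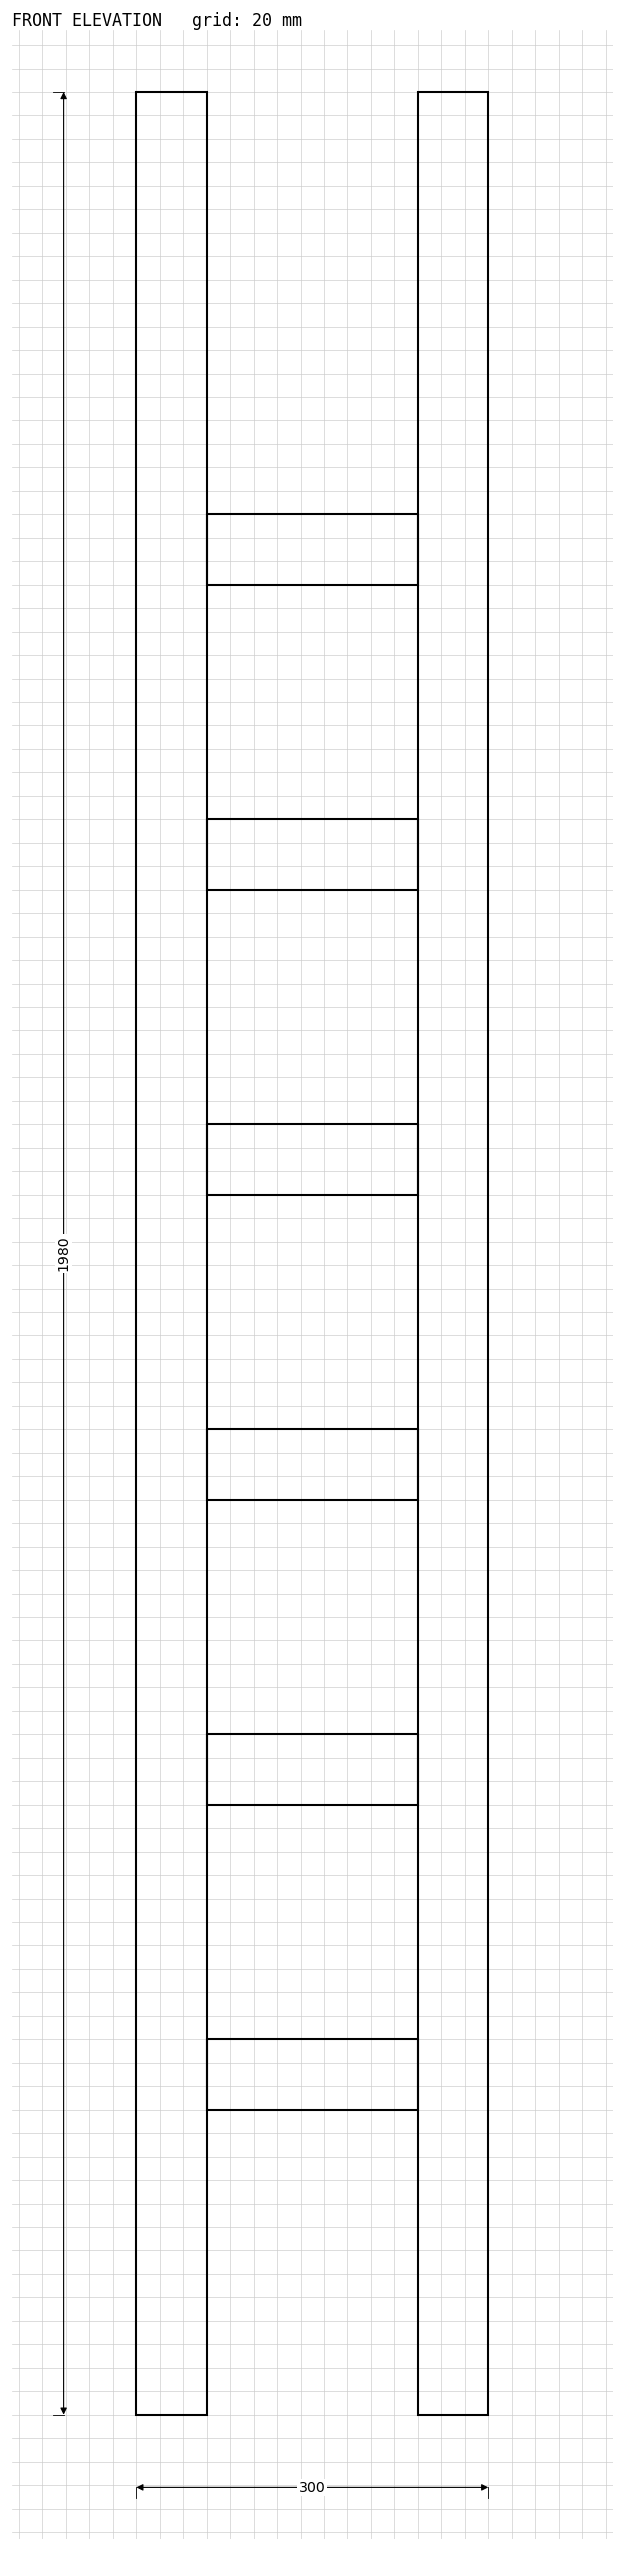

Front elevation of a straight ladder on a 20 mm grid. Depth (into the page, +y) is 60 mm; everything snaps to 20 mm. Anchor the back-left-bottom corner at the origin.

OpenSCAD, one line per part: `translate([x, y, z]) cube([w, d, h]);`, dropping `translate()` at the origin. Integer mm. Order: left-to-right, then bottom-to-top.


cube([60, 60, 1980]);
translate([60, 0, 260]) cube([180, 60, 60]);
translate([60, 0, 520]) cube([180, 60, 60]);
translate([60, 0, 780]) cube([180, 60, 60]);
translate([60, 0, 1040]) cube([180, 60, 60]);
translate([60, 0, 1300]) cube([180, 60, 60]);
translate([60, 0, 1560]) cube([180, 60, 60]);
translate([240, 0, 0]) cube([60, 60, 1980]);
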